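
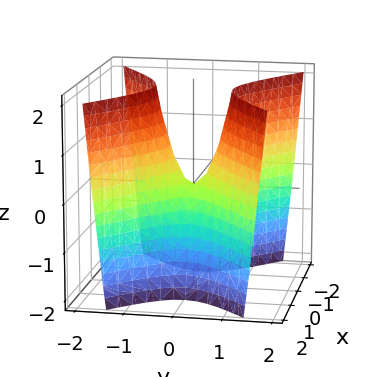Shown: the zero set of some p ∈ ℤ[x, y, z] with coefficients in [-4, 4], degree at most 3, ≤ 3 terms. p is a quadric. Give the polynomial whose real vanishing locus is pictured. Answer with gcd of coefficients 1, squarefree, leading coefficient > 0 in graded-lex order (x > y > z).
First, degree: a hyperbolic paraboloid; a quadric, so deg p = 2.
Then, symmetries: mirror symmetry y ↦ −y ⇒ only even powers of y; the x ↦ −x reflection is a symmetry, so x appears only in even powers.
Next, from the axis intercepts and sections: it crosses the y-axis at the gridline y = 0; it meets the z-axis at z = 0 (among the integer gridlines); one x-axis crossing is at x = 0.
Finally, assembling these constraints gives the stated polynomial.

2*x^2 - 3*y^2 + z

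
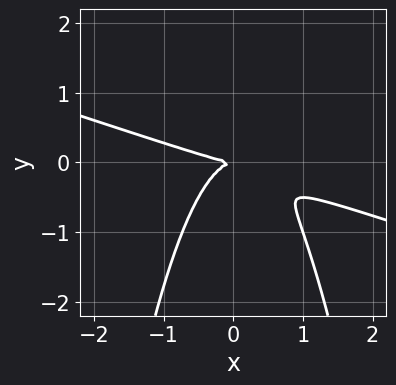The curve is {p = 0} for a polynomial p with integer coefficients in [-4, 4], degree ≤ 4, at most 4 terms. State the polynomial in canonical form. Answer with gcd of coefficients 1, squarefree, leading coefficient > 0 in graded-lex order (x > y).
x^3 + 3*x^2*y + 2*y^2

(a) Degree: a generic line meets the curve in up to 3 points, so deg p = 3.
(b) Against the integer gridlines: it meets the y-axis at y = 0 (among the integer gridlines); one x-axis crossing is at x = 0.
(c) Solving for integer coefficients yields p as stated.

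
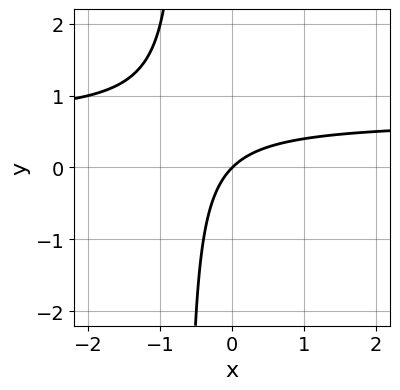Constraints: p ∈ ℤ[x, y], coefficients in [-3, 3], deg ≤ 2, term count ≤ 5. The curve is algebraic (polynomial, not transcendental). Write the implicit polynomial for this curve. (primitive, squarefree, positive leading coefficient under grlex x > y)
3*x*y - 2*x + 2*y

The degree is 2 — no degree-1 curve has this shape.
Checking where it meets the axes: one x-axis crossing is at x = 0; it crosses the y-axis at the gridline y = 0.
Matching integer coefficients to the picture gives p.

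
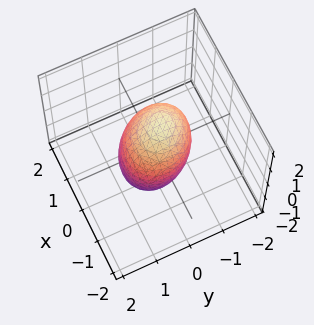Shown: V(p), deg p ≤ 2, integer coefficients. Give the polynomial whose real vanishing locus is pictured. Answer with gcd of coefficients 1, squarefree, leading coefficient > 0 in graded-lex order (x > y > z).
First, deg p = 2.
Then, observable constraints: among the integer gridlines, it crosses the y-axis at y ∈ {-1, 1}; among the integer gridlines, it crosses the x-axis at x ∈ {-1, 1}.
Finally, matching integer coefficients to the picture gives p.

3*x^2 + x*y + 3*y^2 + y*z + 2*z^2 - 3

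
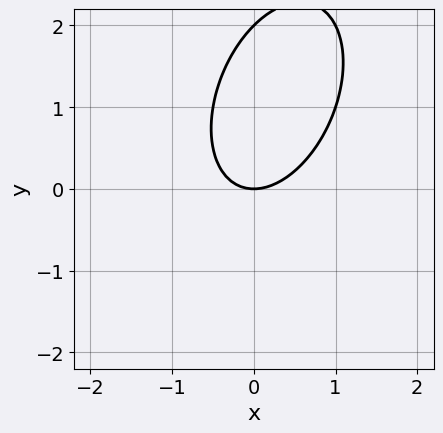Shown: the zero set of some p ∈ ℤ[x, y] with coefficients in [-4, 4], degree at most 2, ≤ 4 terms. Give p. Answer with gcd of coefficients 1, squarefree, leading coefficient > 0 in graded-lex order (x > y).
2*x^2 - x*y + y^2 - 2*y

1. Degree: no degree-1 curve has this shape, so deg p = 2.
2. Checking where it meets the axes: one x-axis crossing is at x = 0; the y-axis gridline crossings are at y ∈ {0, 2}.
3. Solving for integer coefficients yields p as stated.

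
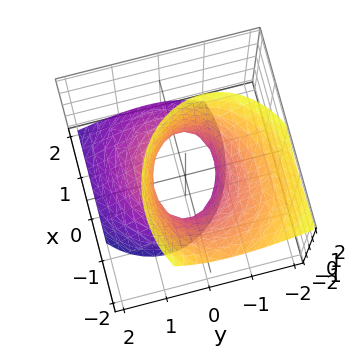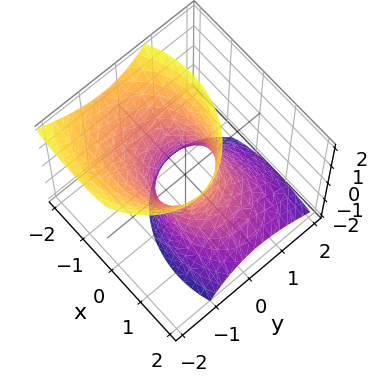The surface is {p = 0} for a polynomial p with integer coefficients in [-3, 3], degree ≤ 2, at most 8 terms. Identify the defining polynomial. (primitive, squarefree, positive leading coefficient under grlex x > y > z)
2*x^2 + 2*x*z + 3*y^2 + 2*y*z - z^2 - 2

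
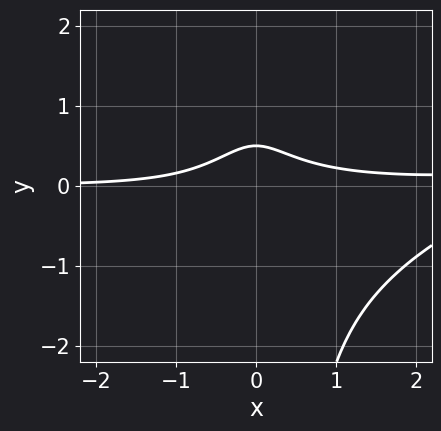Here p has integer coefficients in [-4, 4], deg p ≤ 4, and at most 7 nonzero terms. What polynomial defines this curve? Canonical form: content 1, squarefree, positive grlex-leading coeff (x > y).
First, degree: a generic line meets the curve in up to 4 points, so deg p = 4.
Next, reading off the gridlines: the curve avoids every integer x-axis point in the box.
Finally, assembling these constraints gives the stated polynomial.

x^3*y - 2*x^2*y^2 - 3*x^2*y - 2*y + 1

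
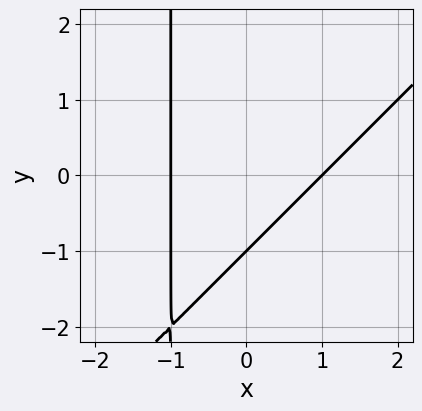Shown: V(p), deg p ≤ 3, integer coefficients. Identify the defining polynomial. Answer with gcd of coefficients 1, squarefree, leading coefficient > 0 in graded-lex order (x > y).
x^2 - x*y - y - 1

First, deg p = 2.
Next, from the axis intercepts and sections: the x-axis gridline crossings are at x ∈ {-1, 1}; one y-axis crossing is at y = -1.
Finally, solving for integer coefficients yields p as stated.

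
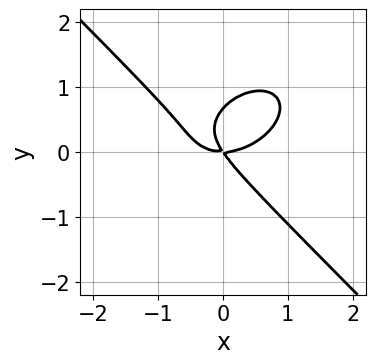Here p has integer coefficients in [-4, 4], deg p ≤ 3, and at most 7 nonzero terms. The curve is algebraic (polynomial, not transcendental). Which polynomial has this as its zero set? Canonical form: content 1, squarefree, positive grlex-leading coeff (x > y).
Degree: a generic line meets the curve in up to 3 points, so deg p = 3.
Checking where it meets the axes: it meets the y-axis at y = 0 (among the integer gridlines); one x-axis crossing is at x = 0.
Assembling these constraints gives the stated polynomial.

2*x^3 + x*y^2 + 3*y^3 - 3*x*y - 2*y^2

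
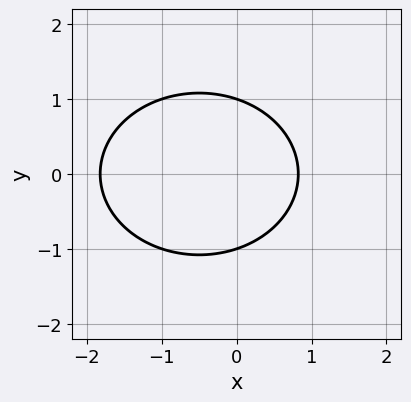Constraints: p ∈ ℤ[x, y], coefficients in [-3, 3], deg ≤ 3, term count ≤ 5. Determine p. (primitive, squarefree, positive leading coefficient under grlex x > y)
2*x^2 + 3*y^2 + 2*x - 3

1. The degree is 2 — no degree-1 curve has this shape.
2. Symmetries: the y ↦ −y reflection is a symmetry, so y appears only in even powers.
3. From the axis intercepts and sections: the y-axis gridline crossings are at y ∈ {-1, 1}.
4. These observations pin down the coefficients.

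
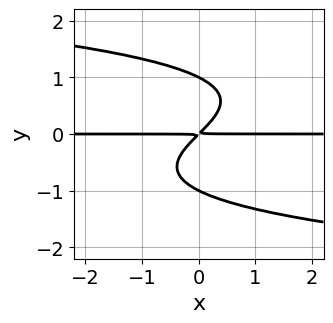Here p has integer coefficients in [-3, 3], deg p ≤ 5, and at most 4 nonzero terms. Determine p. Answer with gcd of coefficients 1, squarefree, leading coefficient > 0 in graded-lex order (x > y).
1. deg p = 4. No degree-3 curve has this shape.
2. Against the integer gridlines: among the integer gridlines, it crosses the y-axis at y ∈ {-1, 1}; the visible x-axis segment lies entirely on the curve.
3. These observations pin down the coefficients.

y^4 + x*y - y^2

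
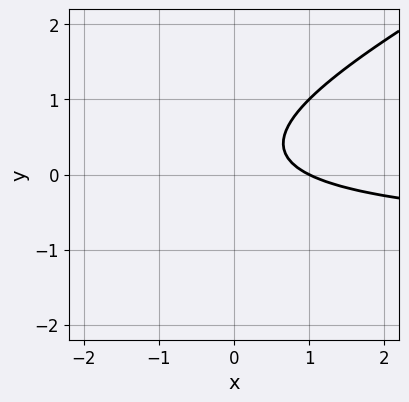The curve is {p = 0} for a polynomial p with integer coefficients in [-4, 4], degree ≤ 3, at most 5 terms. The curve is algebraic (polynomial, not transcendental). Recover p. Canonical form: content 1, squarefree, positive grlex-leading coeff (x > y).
(a) The degree is 2 — the shape is more complex than any degree-1 curve.
(b) Checking where it meets the axes: it crosses the x-axis at the gridline x = 1; no y-intercept at any integer in the box.
(c) Fitting integer coefficients to these (and the overall shape) gives p.

x*y - 2*y^2 + x + y - 1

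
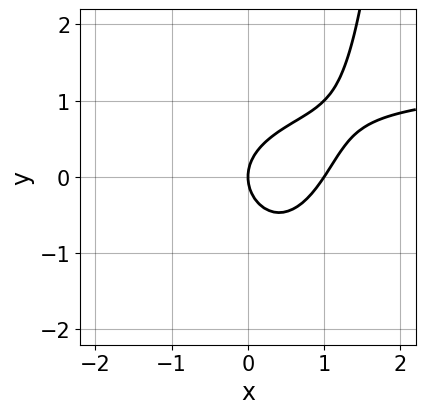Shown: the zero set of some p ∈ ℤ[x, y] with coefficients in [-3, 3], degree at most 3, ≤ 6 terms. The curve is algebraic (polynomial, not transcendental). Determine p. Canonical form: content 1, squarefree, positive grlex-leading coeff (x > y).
2*x^2*y + x*y^2 - 3*x^2 - 3*y^2 + 3*x

(a) The degree is 3 — no degree-2 curve has this shape.
(b) Observable constraints: one y-axis crossing is at y = 0; among the integer gridlines, it crosses the x-axis at x ∈ {0, 1}.
(c) The integer polynomial consistent with all of this is the stated p.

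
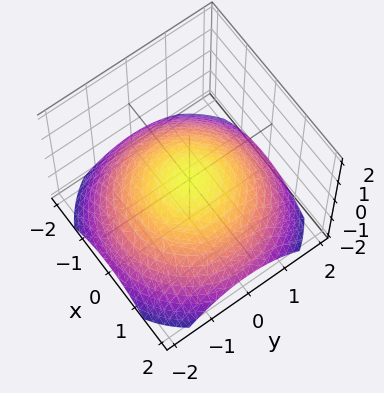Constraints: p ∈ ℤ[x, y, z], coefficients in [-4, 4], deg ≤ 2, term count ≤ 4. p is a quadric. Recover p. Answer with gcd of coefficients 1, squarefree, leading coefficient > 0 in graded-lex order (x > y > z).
First, the degree is 2 — a paraboloid; a quadric.
Next, symmetries: rotational symmetry about the z-axis ⇒ p depends on x, y only through x² + y².
Next, from the visible intercepts: one x-axis crossing is at x = 0; it meets the z-axis at z = 0 (among the integer gridlines); one y-axis crossing is at y = 0; a circular section at z = -1 has radius between 1 and 2.
Finally, the integer polynomial consistent with all of this is the stated p.

x^2 + y^2 + 3*z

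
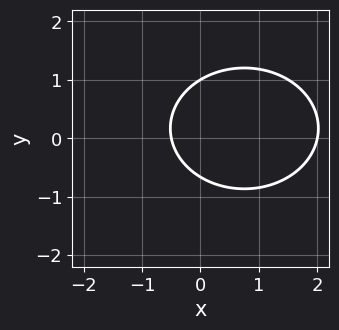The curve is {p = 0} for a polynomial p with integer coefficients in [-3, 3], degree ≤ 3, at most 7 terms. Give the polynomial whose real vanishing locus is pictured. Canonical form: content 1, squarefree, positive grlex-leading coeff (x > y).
(a) The degree is 2 — no degree-1 curve has this shape.
(b) From the axis intercepts and sections: one y-axis crossing is at y = 1; it meets the x-axis at x = 2 (among the integer gridlines).
(c) Fitting integer coefficients to these (and the overall shape) gives p.

2*x^2 + 3*y^2 - 3*x - y - 2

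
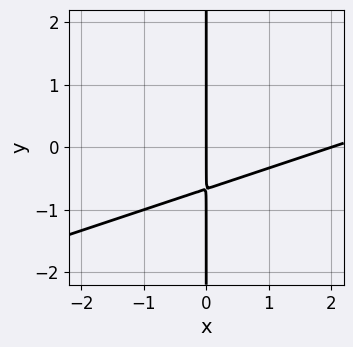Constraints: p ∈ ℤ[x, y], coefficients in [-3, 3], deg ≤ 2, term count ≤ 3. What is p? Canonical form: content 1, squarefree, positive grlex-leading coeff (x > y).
(a) Degree: the shape is more complex than any degree-1 curve, so deg p = 2.
(b) From the visible intercepts: the x-axis gridline crossings are at x ∈ {0, 2}; every point of the y-axis in the box is on the curve.
(c) Solving for integer coefficients yields p as stated.

x^2 - 3*x*y - 2*x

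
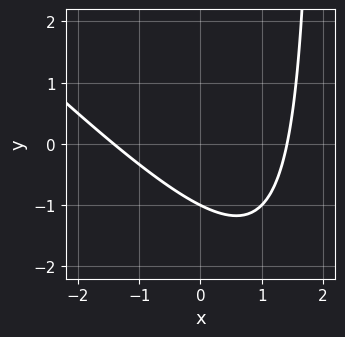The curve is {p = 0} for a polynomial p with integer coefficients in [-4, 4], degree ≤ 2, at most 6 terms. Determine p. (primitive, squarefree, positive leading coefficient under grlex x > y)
Degree: no degree-1 curve has this shape, so deg p = 2.
Observable constraints: it meets the y-axis at y = -1 (among the integer gridlines).
Together with the visible shape, these determine p as stated.

x^2 + x*y - 2*y - 2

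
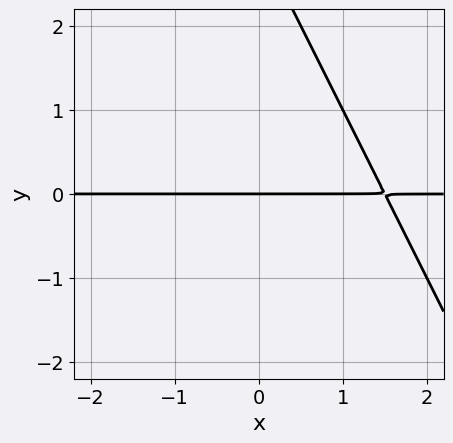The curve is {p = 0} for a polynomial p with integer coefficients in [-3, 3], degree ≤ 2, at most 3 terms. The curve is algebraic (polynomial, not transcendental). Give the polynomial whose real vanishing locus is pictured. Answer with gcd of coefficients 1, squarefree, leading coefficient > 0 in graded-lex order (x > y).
2*x*y + y^2 - 3*y

Degree: the shape is more complex than any degree-1 curve, so deg p = 2.
Checking where it meets the axes: every point of the x-axis in the box is on the curve; it meets the y-axis at y = 0 (among the integer gridlines).
The integer polynomial consistent with all of this is the stated p.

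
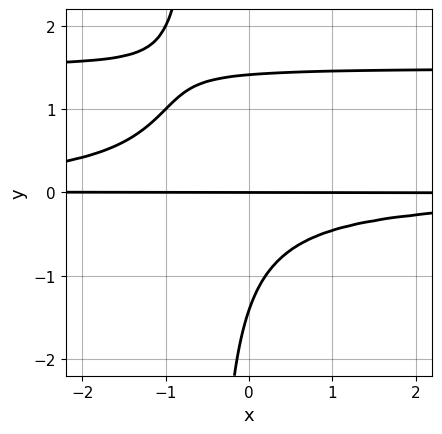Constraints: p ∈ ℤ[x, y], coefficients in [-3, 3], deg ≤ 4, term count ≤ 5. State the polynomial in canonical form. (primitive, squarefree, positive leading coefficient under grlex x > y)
First, degree: the shape is more complex than any degree-3 curve, so deg p = 4.
Then, against the integer gridlines: every point of the x-axis in the box is on the curve; it crosses the y-axis at the gridline y = 0.
Finally, fitting integer coefficients to these (and the overall shape) gives p.

2*x*y^3 - 3*x*y^2 + y^3 - 2*y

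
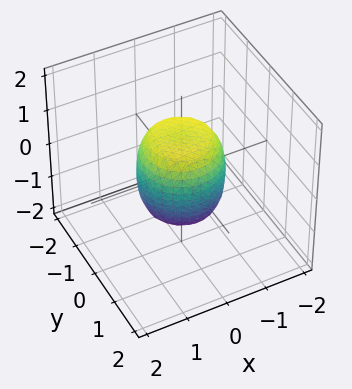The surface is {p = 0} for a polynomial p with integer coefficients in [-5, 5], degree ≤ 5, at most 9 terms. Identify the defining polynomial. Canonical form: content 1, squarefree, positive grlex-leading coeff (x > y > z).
2*x^4 + 4*x^2*y^2 + 2*y^4 - x^2 - y^2 + z^2 - 1

First, degree: no degree-3 surface has this shape, so deg p = 4.
Next, symmetry: the surface is invariant under rotation about z: p = q(x² + y², z).
Next, reading off the gridlines: the x-axis gridline crossings are at x ∈ {-1, 1}; a circular section at z = 0 has radius exactly 1.
Finally, together with the visible shape, these determine p as stated.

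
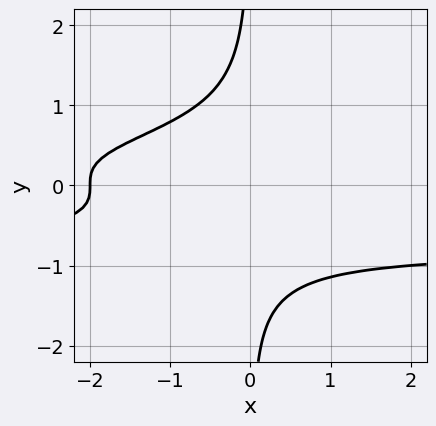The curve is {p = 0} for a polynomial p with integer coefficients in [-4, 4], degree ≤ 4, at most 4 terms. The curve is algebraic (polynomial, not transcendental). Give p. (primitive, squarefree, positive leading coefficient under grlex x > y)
The degree is 4 — no degree-3 curve has this shape.
Against the integer gridlines: it meets the x-axis at x = -2 (among the integer gridlines); no y-intercept at any integer in the box.
These observations pin down the coefficients.

2*x*y^3 + x + 2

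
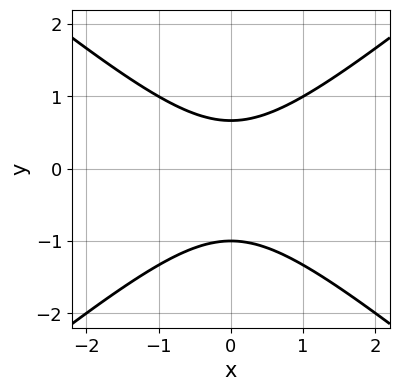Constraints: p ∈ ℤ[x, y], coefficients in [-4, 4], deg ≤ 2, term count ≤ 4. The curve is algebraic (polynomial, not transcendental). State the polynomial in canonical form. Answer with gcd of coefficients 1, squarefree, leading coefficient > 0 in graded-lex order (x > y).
(a) Degree: a generic line meets the curve in up to 2 points, so deg p = 2.
(b) Symmetries: the x ↦ −x reflection is a symmetry, so x appears only in even powers.
(c) From the visible intercepts: no x-intercept at any integer in the box; it meets the y-axis at y = -1 (among the integer gridlines).
(d) The integer polynomial consistent with all of this is the stated p.

2*x^2 - 3*y^2 - y + 2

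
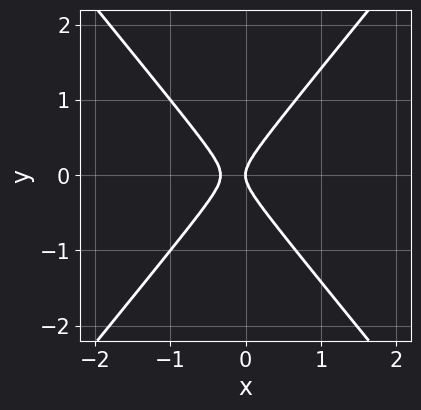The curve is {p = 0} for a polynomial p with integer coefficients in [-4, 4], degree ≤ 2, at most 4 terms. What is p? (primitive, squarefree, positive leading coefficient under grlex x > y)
3*x^2 - 2*y^2 + x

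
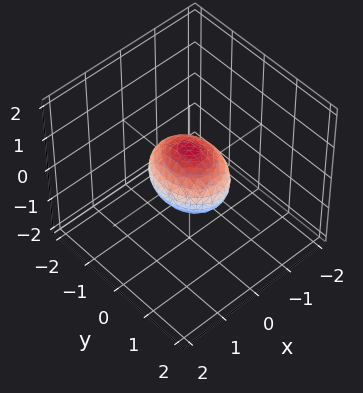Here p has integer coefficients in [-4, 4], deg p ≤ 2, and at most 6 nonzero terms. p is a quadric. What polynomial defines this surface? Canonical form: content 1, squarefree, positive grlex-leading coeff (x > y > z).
3*x^2 + 2*y^2 + 3*z^2 - 2

1. deg p = 2.
2. Symmetries: mirror symmetry y ↦ −y ⇒ only even powers of y; it's symmetric under x → −x, forcing even powers of x; it's symmetric under z → −z, forcing even powers of z.
3. Against the integer gridlines: among the integer gridlines, it crosses the y-axis at y ∈ {-1, 1}.
4. Matching integer coefficients to the picture gives p.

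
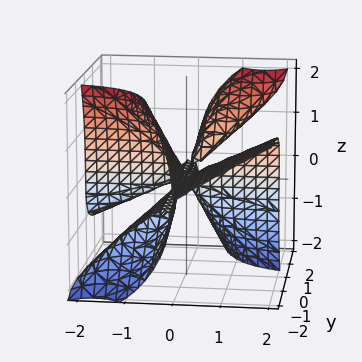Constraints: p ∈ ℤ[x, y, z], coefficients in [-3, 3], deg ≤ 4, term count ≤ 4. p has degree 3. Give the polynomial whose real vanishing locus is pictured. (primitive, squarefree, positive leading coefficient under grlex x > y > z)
(a) The picture has 2 separate pieces. They look like related sheets of one shape, so recover p as a whole.
(b) deg p = 3. A generic line meets the surface in up to 3 points.
(c) From the axis intercepts and sections: the visible x-axis segment lies entirely on the surface; every point of the y-axis in the box is on the surface.
(d) Solving for integer coefficients yields p as stated.

2*x^2*y - 3*x*y*z + z^3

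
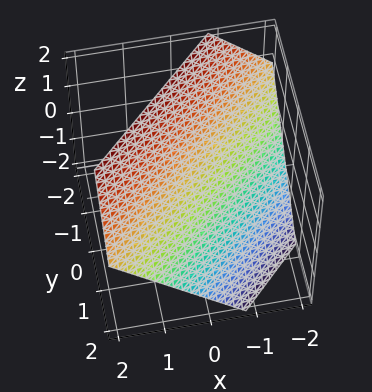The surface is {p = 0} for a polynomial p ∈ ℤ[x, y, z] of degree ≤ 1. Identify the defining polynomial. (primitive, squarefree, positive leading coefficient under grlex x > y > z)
(a) Degree: every cross-section is a straight line — this is a plane, so deg p = 1.
(b) Putting this together gives p.

3*x - 3*y - 3*z + 2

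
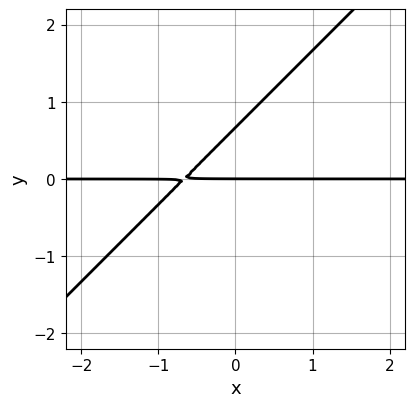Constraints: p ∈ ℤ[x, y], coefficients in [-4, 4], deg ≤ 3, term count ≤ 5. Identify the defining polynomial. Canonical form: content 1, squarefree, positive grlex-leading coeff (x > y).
3*x*y - 3*y^2 + 2*y

deg p = 2.
Observable constraints: the visible x-axis segment lies entirely on the curve; it meets the y-axis at y = 0 (among the integer gridlines).
The integer polynomial consistent with all of this is the stated p.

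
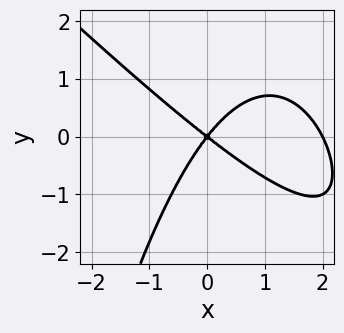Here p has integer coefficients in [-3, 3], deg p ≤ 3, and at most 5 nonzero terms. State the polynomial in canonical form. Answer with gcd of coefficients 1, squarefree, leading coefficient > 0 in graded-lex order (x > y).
1. deg p = 3. No degree-2 curve has this shape.
2. Reading off the gridlines: one y-axis crossing is at y = 0; the x-axis gridline crossings are at x ∈ {0, 2}.
3. The integer polynomial consistent with all of this is the stated p.

x^3 + x^2*y - 2*x^2 - x*y + 2*y^2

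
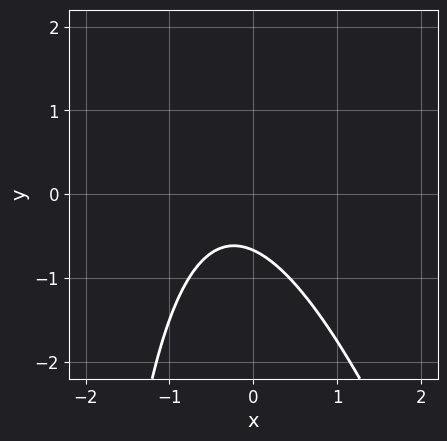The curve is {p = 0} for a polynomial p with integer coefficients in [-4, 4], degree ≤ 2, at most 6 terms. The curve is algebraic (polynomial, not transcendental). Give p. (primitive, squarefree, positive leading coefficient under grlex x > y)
3*x^2 + x*y + 2*x + 3*y + 2

First, degree: no degree-1 curve has this shape, so deg p = 2.
Then, observable constraints: no x-intercept at any integer in the box.
Finally, the integer polynomial consistent with all of this is the stated p.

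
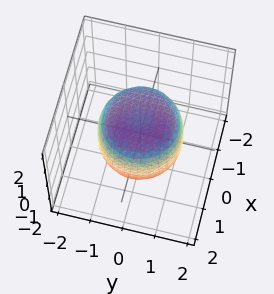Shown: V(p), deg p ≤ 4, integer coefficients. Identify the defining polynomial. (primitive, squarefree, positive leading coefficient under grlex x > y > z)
1. deg p = 4. A generic line meets the surface in up to 4 points.
2. Symmetries: rotational symmetry about the z-axis ⇒ p depends on x, y only through x² + y².
3. From the axis intercepts and sections: a circular section at z = 0 has radius between 1 and 2; among the integer gridlines, it crosses the z-axis at z ∈ {-1, 1}.
4. Matching integer coefficients to the picture gives p.

x^4 + 2*x^2*y^2 + y^4 - x^2 - y^2 + z^2 - 1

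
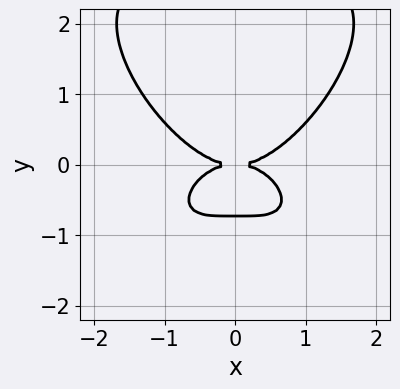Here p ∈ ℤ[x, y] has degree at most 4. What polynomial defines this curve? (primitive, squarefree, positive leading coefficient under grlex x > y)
1. The degree is 4 — a generic line meets the curve in up to 4 points.
2. Symmetries: the x ↦ −x reflection is a symmetry, so x appears only in even powers.
3. From the axis intercepts and sections: it meets the y-axis at y = 0 (among the integer gridlines); it meets the x-axis at x = 0 (among the integer gridlines).
4. Assembling these constraints gives the stated polynomial.

x^4 + y^4 - 2*y^3 - 2*y^2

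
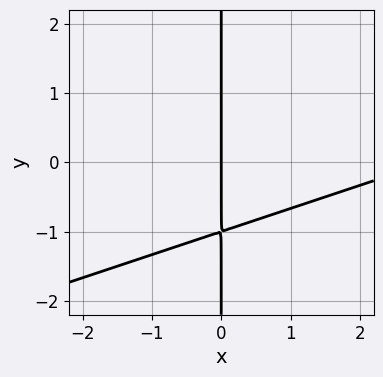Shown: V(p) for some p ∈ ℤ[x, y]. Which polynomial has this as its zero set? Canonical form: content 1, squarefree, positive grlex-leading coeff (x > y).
First, degree: a generic line meets the curve in up to 2 points, so deg p = 2.
Next, from the axis intercepts and sections: one x-axis crossing is at x = 0; every point of the y-axis in the box is on the curve.
Finally, the integer polynomial consistent with all of this is the stated p.

x^2 - 3*x*y - 3*x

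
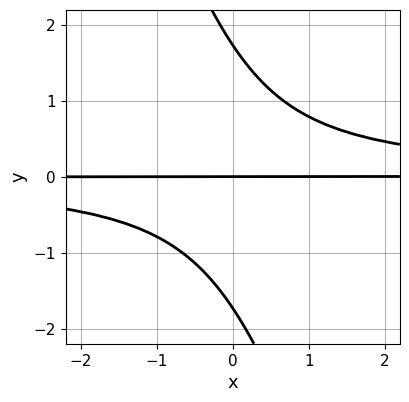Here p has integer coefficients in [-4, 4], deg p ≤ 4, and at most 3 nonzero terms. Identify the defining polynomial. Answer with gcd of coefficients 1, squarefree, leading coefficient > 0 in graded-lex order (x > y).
3*x*y^2 + y^3 - 3*y

Degree: the shape is more complex than any degree-2 curve, so deg p = 3.
From the axis intercepts and sections: one y-axis crossing is at y = 0; the visible x-axis segment lies entirely on the curve.
Together with the visible shape, these determine p as stated.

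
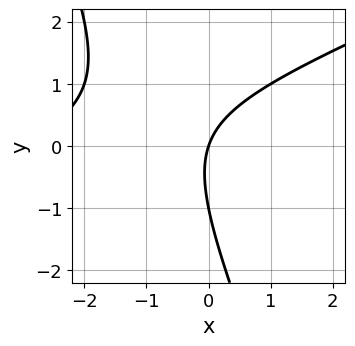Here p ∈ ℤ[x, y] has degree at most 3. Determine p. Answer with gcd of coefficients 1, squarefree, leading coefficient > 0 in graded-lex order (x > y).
Degree: the shape is more complex than any degree-1 curve, so deg p = 2.
Reading off the gridlines: the y-axis gridline crossings are at y ∈ {-1, 0}; one x-axis crossing is at x = 0.
These observations pin down the coefficients.

x^2 - 2*x*y - y^2 + 3*x - y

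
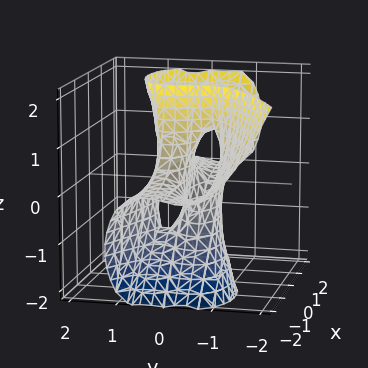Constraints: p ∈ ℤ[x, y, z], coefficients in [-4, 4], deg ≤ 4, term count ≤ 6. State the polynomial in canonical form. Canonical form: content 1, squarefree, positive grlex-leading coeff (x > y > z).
x^2*z - x*z^2 + 2*y^3 - y

First, degree: the shape is more complex than any degree-2 surface, so deg p = 3.
Next, from the axis intercepts and sections: every point of the z-axis in the box is on the surface; it crosses the y-axis at the gridline y = 0; every point of the x-axis in the box is on the surface.
Finally, together with the visible shape, these determine p as stated.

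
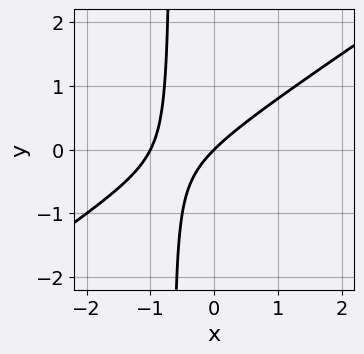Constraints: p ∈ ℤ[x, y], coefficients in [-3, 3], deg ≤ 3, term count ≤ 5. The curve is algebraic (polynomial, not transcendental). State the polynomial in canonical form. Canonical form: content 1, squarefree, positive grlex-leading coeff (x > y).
2*x^2 - 3*x*y + 2*x - 2*y

1. deg p = 2. The shape is more complex than any degree-1 curve.
2. Observable constraints: among the integer gridlines, it crosses the x-axis at x ∈ {-1, 0}; one y-axis crossing is at y = 0.
3. Assembling these constraints gives the stated polynomial.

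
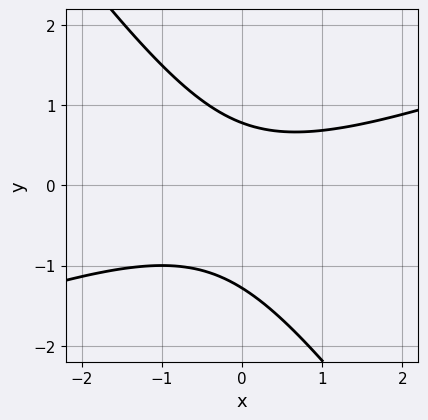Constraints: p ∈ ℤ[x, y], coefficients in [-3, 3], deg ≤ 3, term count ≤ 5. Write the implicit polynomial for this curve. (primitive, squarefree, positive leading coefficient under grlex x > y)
x^2 - 2*x*y - 2*y^2 - y + 2

1. The degree is 2 — the shape is more complex than any degree-1 curve.
2. Reading off the gridlines: the curve avoids every integer x-axis point in the box.
3. Together with the visible shape, these determine p as stated.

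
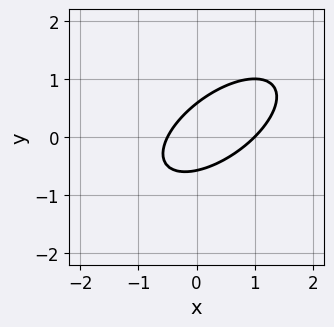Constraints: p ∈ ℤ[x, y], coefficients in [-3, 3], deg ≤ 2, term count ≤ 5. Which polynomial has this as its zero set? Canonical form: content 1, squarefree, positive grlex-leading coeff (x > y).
The degree is 2 — no degree-1 curve has this shape.
Reading off the gridlines: it crosses the x-axis at the gridline x = 1.
The integer polynomial consistent with all of this is the stated p.

2*x^2 - 3*x*y + 3*y^2 - x - 1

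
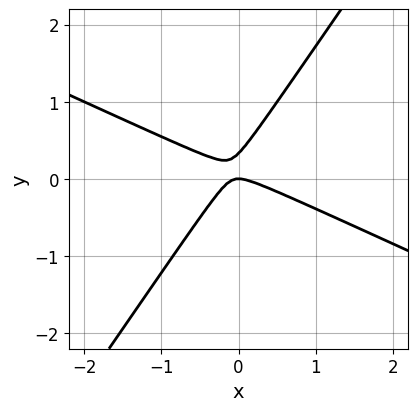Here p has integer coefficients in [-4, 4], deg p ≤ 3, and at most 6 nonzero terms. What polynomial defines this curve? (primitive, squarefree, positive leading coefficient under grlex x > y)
2*x^2 + 3*x*y - 3*y^2 + y

1. deg p = 2. No degree-1 curve has this shape.
2. From the visible intercepts: it meets the x-axis at x = 0 (among the integer gridlines); it crosses the y-axis at the gridline y = 0.
3. Putting this together gives p.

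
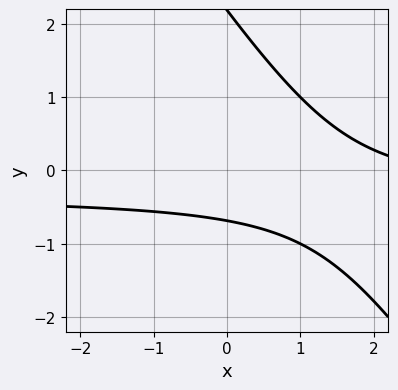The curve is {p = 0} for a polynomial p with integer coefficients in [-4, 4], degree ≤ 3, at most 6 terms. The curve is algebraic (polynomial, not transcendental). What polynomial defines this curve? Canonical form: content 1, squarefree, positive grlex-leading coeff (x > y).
3*x*y + 2*y^2 + x - 3*y - 3

(a) Degree: no degree-1 curve has this shape, so deg p = 2.
(b) Against the integer gridlines: no x-intercept at any integer in the box.
(c) Putting this together gives p.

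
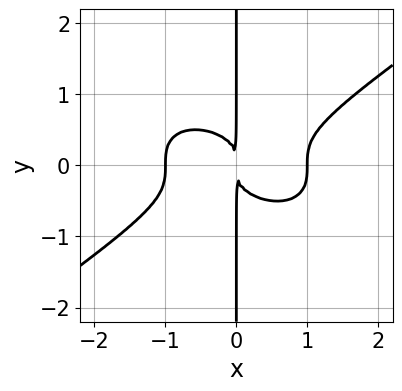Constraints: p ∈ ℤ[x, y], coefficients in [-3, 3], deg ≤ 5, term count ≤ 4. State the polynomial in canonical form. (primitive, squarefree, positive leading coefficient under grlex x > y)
1. The degree is 4 — the shape is more complex than any degree-3 curve.
2. From the axis intercepts and sections: the x-axis gridline crossings are at x ∈ {-1, 1}; the visible y-axis segment lies entirely on the curve.
3. The integer polynomial consistent with all of this is the stated p.

x^4 - 3*x*y^3 - x^2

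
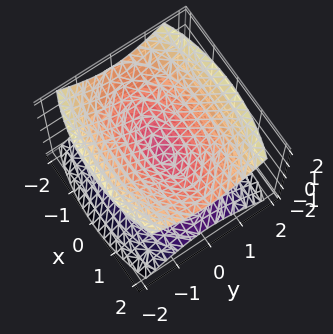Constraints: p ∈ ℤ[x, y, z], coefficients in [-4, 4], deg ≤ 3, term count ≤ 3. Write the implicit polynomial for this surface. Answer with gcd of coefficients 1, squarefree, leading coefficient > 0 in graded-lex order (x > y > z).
x^2 + 3*y^2 - 3*z^2

First, there are 2 components.
Then, degree: a double cone through the origin; a quadric, so deg p = 2.
Next, symmetries: mirror symmetry y ↦ −y ⇒ only even powers of y; it's symmetric under x → −x, forcing even powers of x; mirror symmetry z ↦ −z ⇒ only even powers of z.
Next, checking where it meets the axes: it meets the x-axis at x = 0 (among the integer gridlines); it crosses the y-axis at the gridline y = 0.
Finally, assembling these constraints gives the stated polynomial.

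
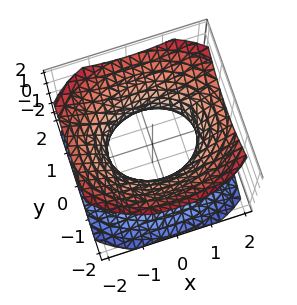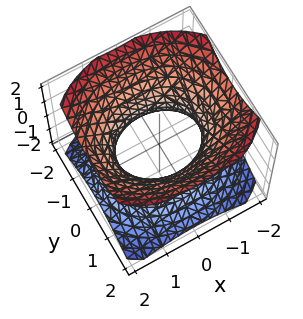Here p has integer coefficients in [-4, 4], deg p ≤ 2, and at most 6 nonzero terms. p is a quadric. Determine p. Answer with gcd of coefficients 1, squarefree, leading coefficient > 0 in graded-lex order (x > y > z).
2*x^2 + 3*y^2 - 3*z^2 - 3

deg p = 2. An hourglass — one-sheet hyperboloid; a quadric.
Symmetries: the y ↦ −y reflection is a symmetry, so y appears only in even powers; the z ↦ −z reflection is a symmetry, so z appears only in even powers; mirror symmetry x ↦ −x ⇒ only even powers of x.
From the visible intercepts: among the integer gridlines, it crosses the y-axis at y ∈ {-1, 1}; no z-intercept at any integer in the box.
Assembling these constraints gives the stated polynomial.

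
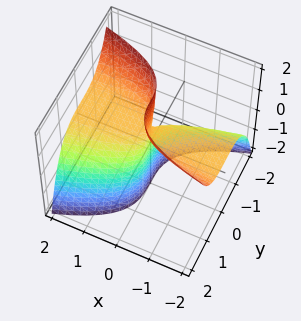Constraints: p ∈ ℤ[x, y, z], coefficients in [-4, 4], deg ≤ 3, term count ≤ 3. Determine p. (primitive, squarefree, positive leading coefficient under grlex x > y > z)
2*y^3 + 3*x*z - 2*x

deg p = 3. The shape is more complex than any degree-2 surface.
From the axis intercepts and sections: it meets the x-axis at x = 0 (among the integer gridlines); every point of the z-axis in the box is on the surface; it crosses the y-axis at the gridline y = 0.
Solving for integer coefficients yields p as stated.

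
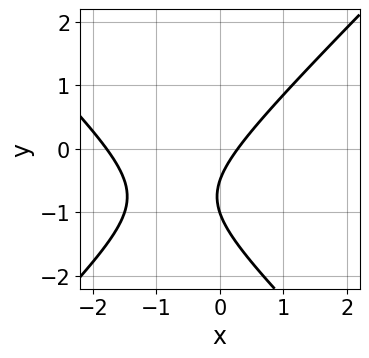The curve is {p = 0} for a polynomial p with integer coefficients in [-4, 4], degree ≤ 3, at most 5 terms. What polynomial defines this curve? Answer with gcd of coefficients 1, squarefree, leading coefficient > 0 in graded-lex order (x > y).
2*x^2 - 2*y^2 + 3*x - 3*y - 1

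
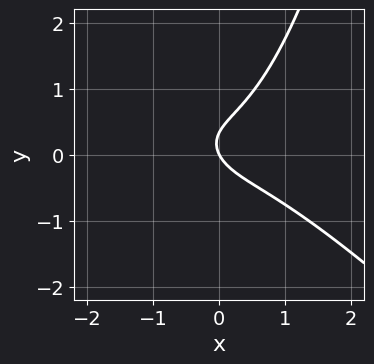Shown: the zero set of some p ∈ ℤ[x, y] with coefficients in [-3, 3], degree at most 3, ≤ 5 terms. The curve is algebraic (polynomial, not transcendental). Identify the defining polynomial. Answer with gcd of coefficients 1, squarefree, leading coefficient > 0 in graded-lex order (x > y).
(a) deg p = 3.
(b) Against the integer gridlines: it crosses the y-axis at the gridline y = 0; one x-axis crossing is at x = 0.
(c) Putting this together gives p.

2*x^3 + 2*x^2*y - 3*y^2 + 2*x + y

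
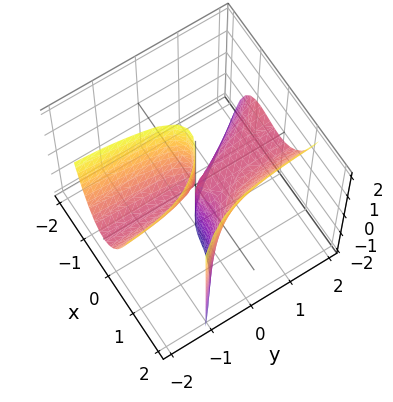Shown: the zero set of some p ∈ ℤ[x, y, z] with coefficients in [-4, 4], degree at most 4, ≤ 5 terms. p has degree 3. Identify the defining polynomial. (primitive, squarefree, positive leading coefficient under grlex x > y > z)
(a) There are 2 components.
(b) Degree: no degree-2 surface has this shape, so deg p = 3.
(c) Against the integer gridlines: the visible y-axis segment lies entirely on the surface; one x-axis crossing is at x = 1.
(d) Putting this together gives p.

3*x^3 + 3*x^2*y - 3*x^2 - x*z - 2*y*z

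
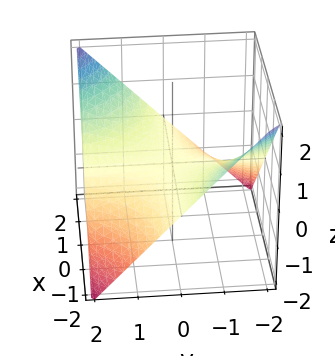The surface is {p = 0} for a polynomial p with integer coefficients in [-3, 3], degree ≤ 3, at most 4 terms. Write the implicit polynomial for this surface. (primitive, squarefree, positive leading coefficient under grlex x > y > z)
First, the degree is 2 — a saddle surface; a quadric.
Next, observable constraints: one z-axis crossing is at z = 0; the visible x-axis segment lies entirely on the surface.
Finally, putting this together gives p.

x*y - 2*z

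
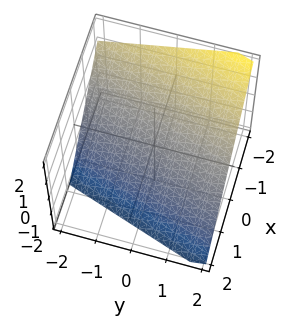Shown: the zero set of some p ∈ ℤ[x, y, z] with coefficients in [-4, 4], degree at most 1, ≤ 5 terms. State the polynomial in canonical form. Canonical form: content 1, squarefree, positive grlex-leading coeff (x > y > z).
3*x - y + 3*z + 2

First, the degree is 1 — every cross-section is a straight line — this is a plane.
Then, reading off the gridlines: one y-axis crossing is at y = 2.
Finally, together with the visible shape, these determine p as stated.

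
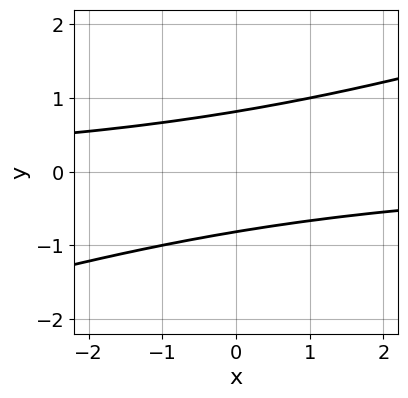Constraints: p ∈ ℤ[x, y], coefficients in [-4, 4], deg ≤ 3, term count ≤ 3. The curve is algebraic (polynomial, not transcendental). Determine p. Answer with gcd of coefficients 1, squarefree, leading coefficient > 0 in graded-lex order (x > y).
x*y - 3*y^2 + 2

(a) deg p = 2. A generic line meets the curve in up to 2 points.
(b) Observable constraints: the curve avoids every integer x-axis point in the box.
(c) These observations pin down the coefficients.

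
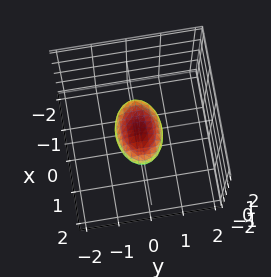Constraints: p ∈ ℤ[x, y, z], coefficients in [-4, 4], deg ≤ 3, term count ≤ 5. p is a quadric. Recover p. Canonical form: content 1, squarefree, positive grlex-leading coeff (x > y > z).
First, degree: bounded and convex; a quadric, so deg p = 2.
Then, symmetries: it's symmetric under z → −z, forcing even powers of z; mirror symmetry x ↦ −x ⇒ only even powers of x; it's symmetric under y → −y, forcing even powers of y.
Next, reading off the gridlines: the x-axis gridline crossings are at x ∈ {-1, 1}.
Finally, solving for integer coefficients yields p as stated.

x^2 + 2*y^2 + 3*z^2 - 1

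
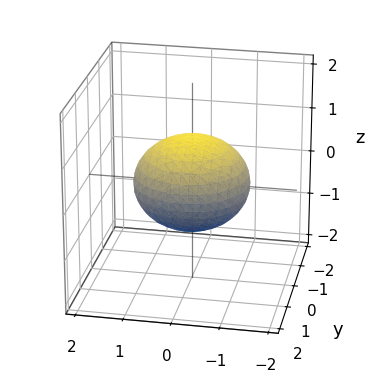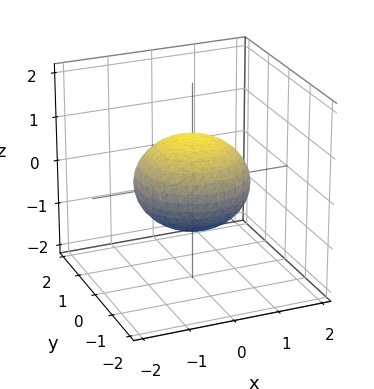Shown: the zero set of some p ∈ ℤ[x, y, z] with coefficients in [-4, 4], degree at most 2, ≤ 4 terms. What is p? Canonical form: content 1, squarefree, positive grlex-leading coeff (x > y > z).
2*x^2 + 2*y^2 + 3*z^2 - 3

(a) Degree: a closed, bounded, convex surface; a quadric, so deg p = 2.
(b) Symmetries: the z ↦ −z reflection is a symmetry, so z appears only in even powers; the z-axis is an axis of rotation, so x and y enter only as x² + y².
(c) Checking where it meets the axes: a circular section at z = 0 has radius between 1 and 2; among the integer gridlines, it crosses the z-axis at z ∈ {-1, 1}.
(d) The integer polynomial consistent with all of this is the stated p.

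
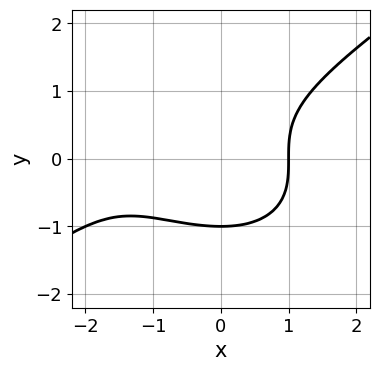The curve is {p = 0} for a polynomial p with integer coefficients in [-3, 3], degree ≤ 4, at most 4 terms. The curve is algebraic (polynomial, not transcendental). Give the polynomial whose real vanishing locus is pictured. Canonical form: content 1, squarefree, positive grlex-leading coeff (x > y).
x^3 - 3*y^3 + 2*x^2 - 3

deg p = 3.
Observable constraints: it meets the y-axis at y = -1 (among the integer gridlines); it crosses the x-axis at the gridline x = 1.
Assembling these constraints gives the stated polynomial.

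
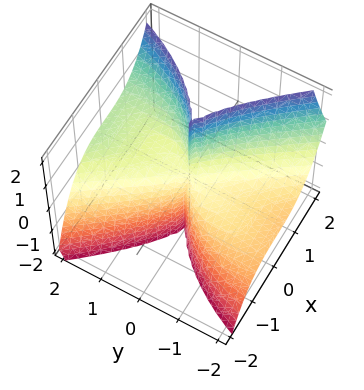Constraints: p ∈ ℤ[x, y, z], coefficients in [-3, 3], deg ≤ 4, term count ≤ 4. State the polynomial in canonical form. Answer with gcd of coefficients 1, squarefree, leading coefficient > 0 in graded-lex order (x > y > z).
3*x^3 + y^3 - 3*y^2*z

1. The degree is 3 — no degree-2 surface has this shape.
2. Reading off the gridlines: it crosses the x-axis at the gridline x = 0; every point of the z-axis in the box is on the surface; it meets the y-axis at y = 0 (among the integer gridlines).
3. The integer polynomial consistent with all of this is the stated p.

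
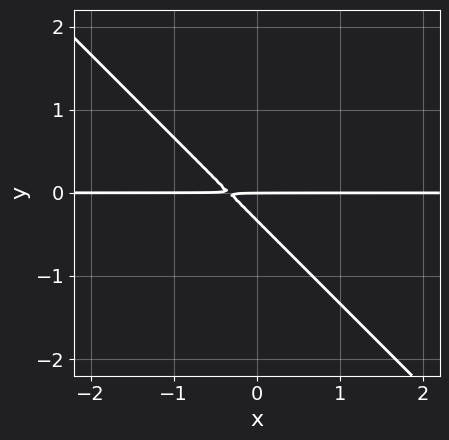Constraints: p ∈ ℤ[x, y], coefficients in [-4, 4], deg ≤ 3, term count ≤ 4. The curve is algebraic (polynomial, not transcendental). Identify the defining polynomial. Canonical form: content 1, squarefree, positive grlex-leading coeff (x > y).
3*x*y + 3*y^2 + y

The degree is 2 — a generic line meets the curve in up to 2 points.
Checking where it meets the axes: it meets the y-axis at y = 0 (among the integer gridlines); the visible x-axis segment lies entirely on the curve.
The integer polynomial consistent with all of this is the stated p.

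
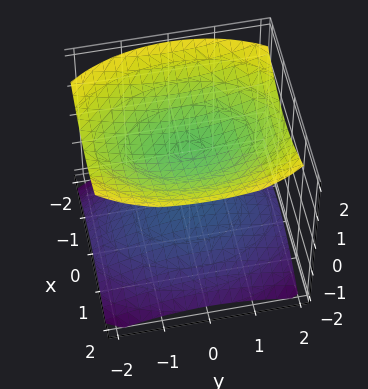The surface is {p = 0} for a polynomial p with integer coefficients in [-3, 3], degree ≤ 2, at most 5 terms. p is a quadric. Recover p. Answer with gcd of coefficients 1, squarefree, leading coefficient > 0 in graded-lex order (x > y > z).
I count 2 distinct pieces. They look like related sheets of one shape, so recover p as a whole.
The degree is 2 — two separate bowl-shaped sheets opening away from each other; a quadric.
Symmetries: mirror symmetry x ↦ −x ⇒ only even powers of x; mirror symmetry y ↦ −y ⇒ only even powers of y; the z ↦ −z reflection is a symmetry, so z appears only in even powers.
Checking where it meets the axes: the surface avoids every integer y-axis point in the box; it misses every integer gridline on the x-axis.
Matching integer coefficients to the picture gives p. Check: (0, 0, -1) on the z-axis lies on the surface, and p(0, 0, -1) = 0. ✓

2*x^2 + y^2 - 3*z^2 + 3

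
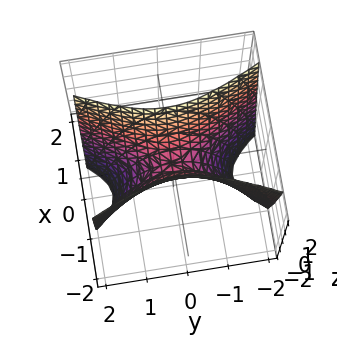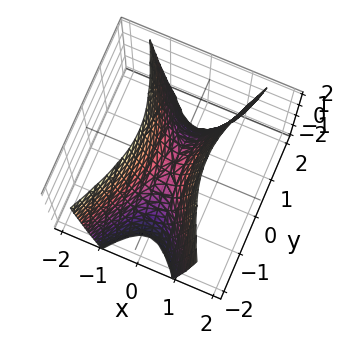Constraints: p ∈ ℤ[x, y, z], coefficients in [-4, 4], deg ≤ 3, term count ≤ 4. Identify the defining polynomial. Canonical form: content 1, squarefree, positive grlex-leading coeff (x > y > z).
3*x^2 - y^2 - z

The degree is 2 — a saddle surface; a quadric.
Symmetries: the x ↦ −x reflection is a symmetry, so x appears only in even powers; the y ↦ −y reflection is a symmetry, so y appears only in even powers.
Observable constraints: it crosses the x-axis at the gridline x = 0; one y-axis crossing is at y = 0; it meets the z-axis at z = 0 (among the integer gridlines).
Fitting integer coefficients to these (and the overall shape) gives p.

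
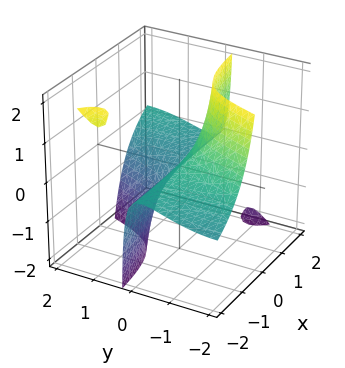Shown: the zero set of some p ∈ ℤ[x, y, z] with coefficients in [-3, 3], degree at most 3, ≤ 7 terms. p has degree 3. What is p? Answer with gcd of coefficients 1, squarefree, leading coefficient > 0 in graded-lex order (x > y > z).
2*x*y^2 - 3*x*y*z - y^3 - 3*y - 2*z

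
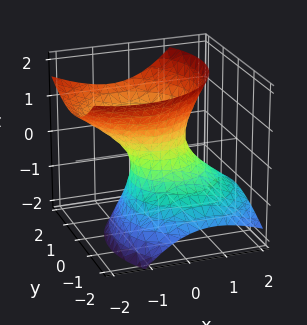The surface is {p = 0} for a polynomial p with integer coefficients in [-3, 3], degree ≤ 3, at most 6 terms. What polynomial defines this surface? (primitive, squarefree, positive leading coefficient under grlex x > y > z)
3*x^2 + 3*x*z + 3*y^2 - 2*y*z - 3*z^2 - 2

deg p = 2. The shape is more complex than any degree-1 surface.
From the axis intercepts and sections: no z-intercept at any integer in the box.
The integer polynomial consistent with all of this is the stated p.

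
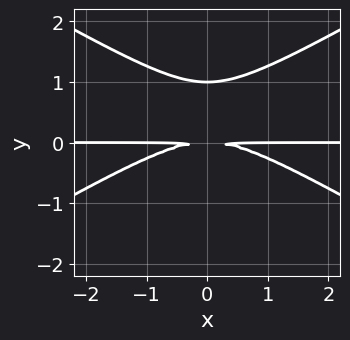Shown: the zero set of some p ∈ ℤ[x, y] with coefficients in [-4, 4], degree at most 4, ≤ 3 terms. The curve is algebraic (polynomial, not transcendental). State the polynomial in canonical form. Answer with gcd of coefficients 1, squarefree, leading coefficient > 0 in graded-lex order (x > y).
x^2*y - 3*y^3 + 3*y^2

(a) Degree: a generic line meets the curve in up to 3 points, so deg p = 3.
(b) Symmetries: mirror symmetry x ↦ −x ⇒ only even powers of x.
(c) Checking where it meets the axes: it meets the y-axis at y = 1 (among the integer gridlines); the visible x-axis segment lies entirely on the curve.
(d) Assembling these constraints gives the stated polynomial.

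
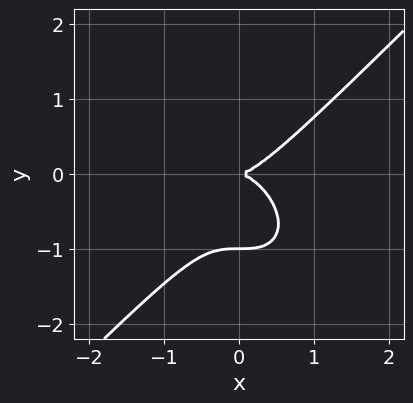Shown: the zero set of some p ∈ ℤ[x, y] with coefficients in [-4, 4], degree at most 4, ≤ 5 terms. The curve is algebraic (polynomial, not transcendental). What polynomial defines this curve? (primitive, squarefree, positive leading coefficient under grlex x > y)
1. The degree is 3 — the shape is more complex than any degree-2 curve.
2. Checking where it meets the axes: the y-axis gridline crossings are at y ∈ {-1, 0}; it crosses the x-axis at the gridline x = 0.
3. Together with the visible shape, these determine p as stated.

x^3 - y^3 - y^2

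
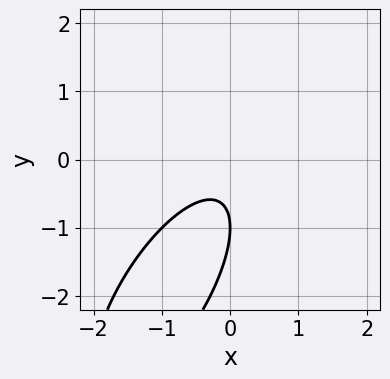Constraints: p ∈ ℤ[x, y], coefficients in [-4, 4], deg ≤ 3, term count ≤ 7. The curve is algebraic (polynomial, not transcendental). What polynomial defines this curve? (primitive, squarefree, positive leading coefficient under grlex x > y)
(a) Degree: no degree-1 curve has this shape, so deg p = 2.
(b) Against the integer gridlines: it misses every integer gridline on the x-axis; one y-axis crossing is at y = -1.
(c) Putting this together gives p.

2*x^2 - 2*x*y + y^2 + 2*y + 1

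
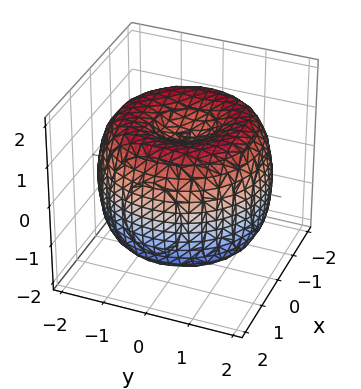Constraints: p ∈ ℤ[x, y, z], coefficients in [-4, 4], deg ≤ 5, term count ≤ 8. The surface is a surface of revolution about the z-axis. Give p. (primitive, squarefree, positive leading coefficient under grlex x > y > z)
The degree is 4 — no degree-3 surface has this shape.
Symmetry: the surface is invariant under rotation about z: p = q(x² + y², z).
From the axis intercepts and sections: the z-axis gridline crossings are at z ∈ {-1, 1}; a circular section at z = -1 has radius between 1 and 2.
Assembling these constraints gives the stated polynomial.

x^4 + 2*x^2*y^2 + y^4 - 3*x^2 - 3*y^2 + 2*z^2 - 2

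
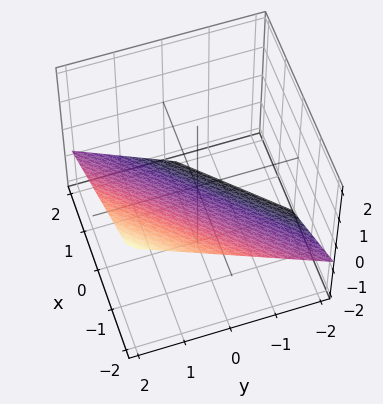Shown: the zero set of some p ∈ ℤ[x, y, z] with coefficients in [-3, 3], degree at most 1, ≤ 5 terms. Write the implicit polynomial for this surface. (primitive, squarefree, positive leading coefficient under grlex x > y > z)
2*x - 2*y + 3*z + 2

Degree: the surface is flat (a plane), so deg p = 1.
Observable constraints: one x-axis crossing is at x = -1; one y-axis crossing is at y = 1.
The integer polynomial consistent with all of this is the stated p.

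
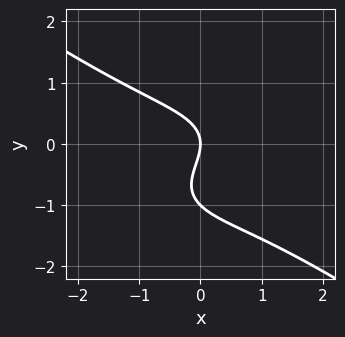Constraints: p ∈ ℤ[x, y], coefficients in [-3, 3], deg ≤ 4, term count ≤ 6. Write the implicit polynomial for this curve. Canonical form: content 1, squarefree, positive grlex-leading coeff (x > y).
(a) Degree: a generic line meets the curve in up to 3 points, so deg p = 3.
(b) Observable constraints: it meets the x-axis at x = 0 (among the integer gridlines); among the integer gridlines, it crosses the y-axis at y ∈ {-1, 0}.
(c) Solving for integer coefficients yields p as stated.

x^3 + 3*y^3 + 3*y^2 + 3*x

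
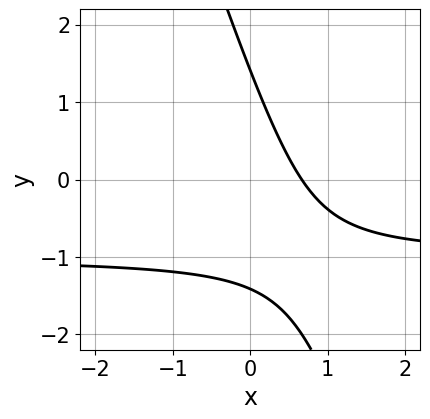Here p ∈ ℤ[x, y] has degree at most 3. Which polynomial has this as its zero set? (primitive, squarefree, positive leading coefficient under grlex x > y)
3*x*y + y^2 + 3*x - 2

The degree is 2 — the shape is more complex than any degree-1 curve.
Solving for integer coefficients yields p as stated.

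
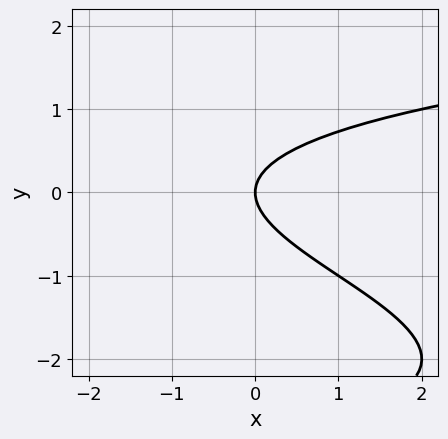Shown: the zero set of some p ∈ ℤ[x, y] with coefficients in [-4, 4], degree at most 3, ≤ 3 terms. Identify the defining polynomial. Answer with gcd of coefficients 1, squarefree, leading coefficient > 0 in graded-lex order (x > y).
y^3 + 3*y^2 - 2*x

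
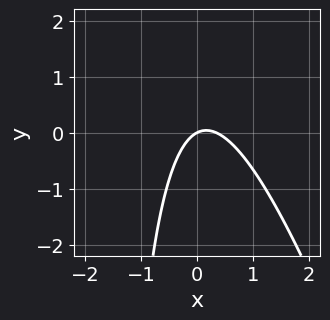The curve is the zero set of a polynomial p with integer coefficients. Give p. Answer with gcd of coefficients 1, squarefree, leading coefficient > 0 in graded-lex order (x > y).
1. The degree is 2 — no degree-1 curve has this shape.
2. From the visible intercepts: it meets the y-axis at y = 0 (among the integer gridlines); it meets the x-axis at x = 0 (among the integer gridlines).
3. Together with the visible shape, these determine p as stated.

3*x^2 + x*y - x + 2*y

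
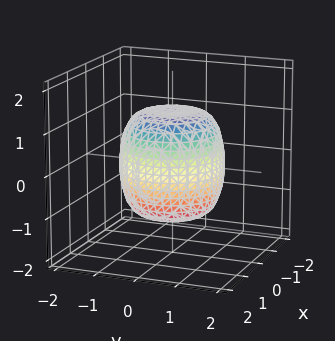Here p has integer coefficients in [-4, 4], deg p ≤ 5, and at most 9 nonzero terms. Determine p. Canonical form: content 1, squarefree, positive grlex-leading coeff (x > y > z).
1. Degree: no degree-3 surface has this shape, so deg p = 4.
2. By symmetry, the z-axis is an axis of rotation, so x and y enter only as x² + y².
3. Checking where it meets the axes: a circular section at z = 1 has radius exactly 1.
4. Putting this together gives p.

2*x^4 + 4*x^2*y^2 + 2*y^4 - x^2 - y^2 + 2*z^2 - 3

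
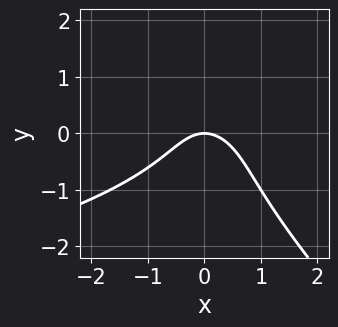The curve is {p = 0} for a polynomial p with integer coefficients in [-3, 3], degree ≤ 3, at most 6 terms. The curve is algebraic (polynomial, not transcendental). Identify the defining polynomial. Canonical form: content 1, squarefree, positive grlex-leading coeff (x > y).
2*x*y^2 + 2*y^3 + 3*x^2 + 3*y

The degree is 3 — the shape is more complex than any degree-2 curve.
From the axis intercepts and sections: one x-axis crossing is at x = 0; it meets the y-axis at y = 0 (among the integer gridlines).
These observations pin down the coefficients.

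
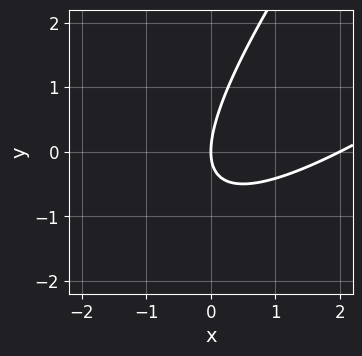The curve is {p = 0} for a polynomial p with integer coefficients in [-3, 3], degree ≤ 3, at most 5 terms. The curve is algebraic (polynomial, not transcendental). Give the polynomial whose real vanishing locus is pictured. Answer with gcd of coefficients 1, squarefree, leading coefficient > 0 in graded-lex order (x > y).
x^2 - 2*x*y + y^2 - 2*x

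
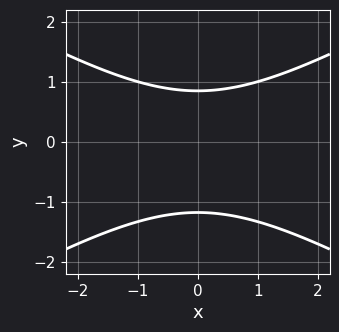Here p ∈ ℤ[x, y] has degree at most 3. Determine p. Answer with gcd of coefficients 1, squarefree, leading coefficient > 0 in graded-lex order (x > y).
x^2 - 3*y^2 - y + 3

The degree is 2 — no degree-1 curve has this shape.
Symmetries: mirror symmetry x ↦ −x ⇒ only even powers of x.
Against the integer gridlines: it misses every integer gridline on the x-axis.
Putting this together gives p.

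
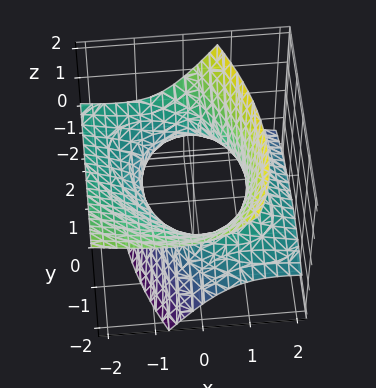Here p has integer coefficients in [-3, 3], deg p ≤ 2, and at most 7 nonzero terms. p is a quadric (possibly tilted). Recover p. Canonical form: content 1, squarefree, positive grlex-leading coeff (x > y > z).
x^2 + x*y + 3*x*z + y^2 - 2*z^2 - 2

(a) The degree is 2 — a generic line meets the surface in up to 2 points.
(b) Observable constraints: the surface avoids every integer z-axis point in the box.
(c) The integer polynomial consistent with all of this is the stated p.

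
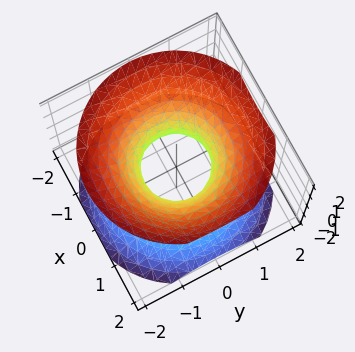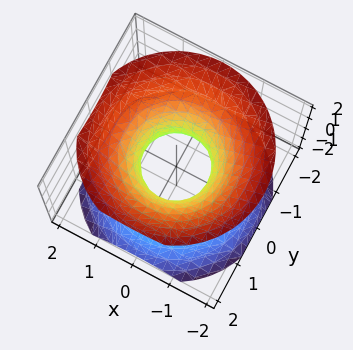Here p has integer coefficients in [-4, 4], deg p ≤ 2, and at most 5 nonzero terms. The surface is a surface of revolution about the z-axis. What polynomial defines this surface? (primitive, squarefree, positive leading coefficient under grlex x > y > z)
3*x^2 + 3*y^2 - 3*z^2 - 2

First, deg p = 2.
Next, symmetries: rotational symmetry about the z-axis ⇒ p depends on x, y only through x² + y².
Next, against the integer gridlines: the surface avoids every integer z-axis point in the box; a circular section at z = -1 has radius between 1 and 2.
Finally, these observations pin down the coefficients.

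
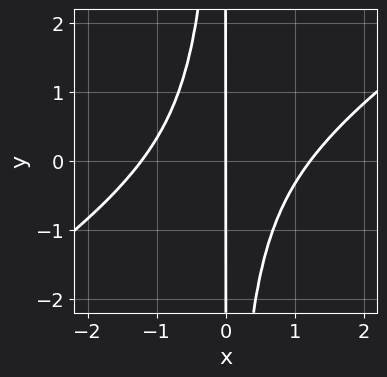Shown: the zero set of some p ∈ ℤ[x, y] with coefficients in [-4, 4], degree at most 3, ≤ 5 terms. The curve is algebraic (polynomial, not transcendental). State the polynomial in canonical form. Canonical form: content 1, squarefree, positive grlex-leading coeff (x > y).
2*x^3 - 3*x^2*y - 3*x

First, the degree is 3 — no degree-2 curve has this shape.
Then, checking where it meets the axes: it meets the x-axis at x = 0 (among the integer gridlines); the visible y-axis segment lies entirely on the curve.
Finally, these observations pin down the coefficients.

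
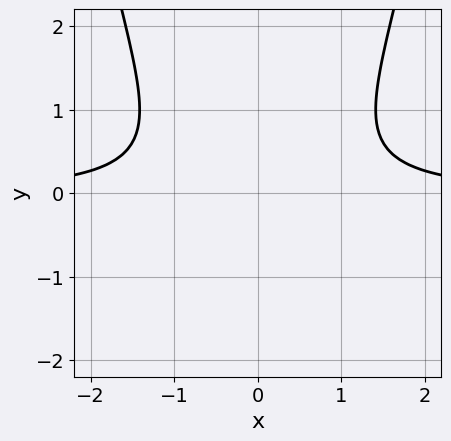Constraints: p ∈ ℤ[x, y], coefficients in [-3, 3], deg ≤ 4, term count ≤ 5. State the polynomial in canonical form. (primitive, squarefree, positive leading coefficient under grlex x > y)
deg p = 3. The shape is more complex than any degree-2 curve.
Symmetries: the x ↦ −x reflection is a symmetry, so x appears only in even powers.
Against the integer gridlines: no y-intercept at any integer in the box; the curve avoids every integer x-axis point in the box.
Assembling these constraints gives the stated polynomial.

x^2*y - y^2 - 1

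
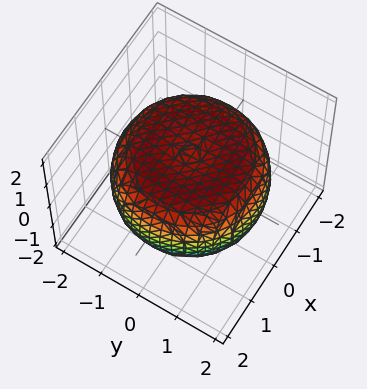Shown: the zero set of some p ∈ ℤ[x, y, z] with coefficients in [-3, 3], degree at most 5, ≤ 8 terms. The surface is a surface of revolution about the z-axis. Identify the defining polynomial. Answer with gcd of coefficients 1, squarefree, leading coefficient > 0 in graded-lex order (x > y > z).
(a) The degree is 4 — the shape is more complex than any degree-3 surface.
(b) Symmetries: rotational symmetry about the z-axis ⇒ p depends on x, y only through x² + y².
(c) From the axis intercepts and sections: among the integer gridlines, it crosses the z-axis at z ∈ {-1, 1}; a circular section at z = 1 has radius between 1 and 2.
(d) Assembling these constraints gives the stated polynomial.

x^4 + 2*x^2*y^2 + y^4 - 2*x^2 - 2*y^2 + 3*z^2 - 3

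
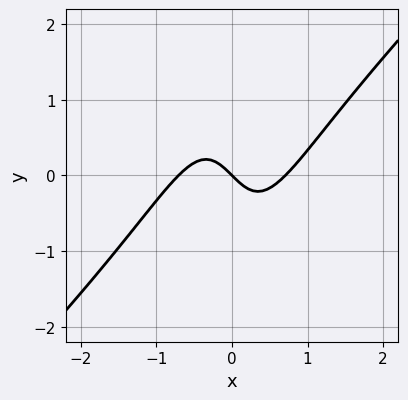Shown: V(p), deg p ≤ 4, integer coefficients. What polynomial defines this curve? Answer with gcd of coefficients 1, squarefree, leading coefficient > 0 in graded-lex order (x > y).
2*x^3 - 2*x^2*y - x - y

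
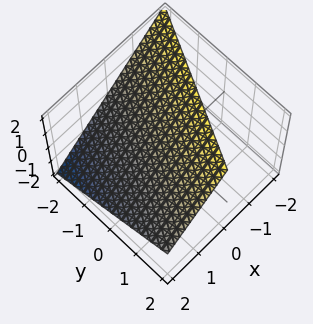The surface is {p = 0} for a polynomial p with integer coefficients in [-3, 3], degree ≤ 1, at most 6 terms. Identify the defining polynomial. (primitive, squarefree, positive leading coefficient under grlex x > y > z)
2*x - y + 2*z - 2

1. The degree is 1 — the surface is flat (a plane).
2. From the visible intercepts: it meets the x-axis at x = 1 (among the integer gridlines); it meets the y-axis at y = -2 (among the integer gridlines).
3. Assembling these constraints gives the stated polynomial. Check: (0, 0, 1) on the z-axis lies on the surface, and p(0, 0, 1) = 0. ✓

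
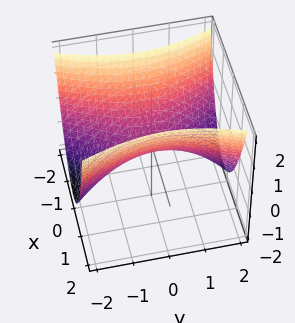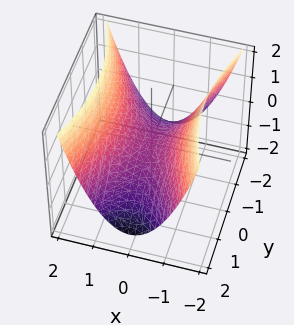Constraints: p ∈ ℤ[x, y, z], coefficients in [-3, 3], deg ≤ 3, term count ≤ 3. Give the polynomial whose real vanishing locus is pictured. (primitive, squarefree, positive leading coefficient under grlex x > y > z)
(a) Degree: a hyperbolic paraboloid; a quadric, so deg p = 2.
(b) Symmetries: it's symmetric under x → −x, forcing even powers of x; the y ↦ −y reflection is a symmetry, so y appears only in even powers.
(c) Checking where it meets the axes: it crosses the z-axis at the gridline z = 0; one y-axis crossing is at y = 0; it crosses the x-axis at the gridline x = 0.
(d) Solving for integer coefficients yields p as stated.

3*x^2 - y^2 - 3*z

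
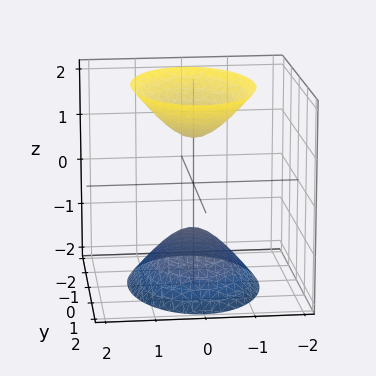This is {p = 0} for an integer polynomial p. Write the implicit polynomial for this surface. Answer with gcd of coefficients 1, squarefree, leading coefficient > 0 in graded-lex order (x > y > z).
2*x^2 + y^2 - z^2 + 1

I count 2 distinct pieces. Treating them together as one polynomial.
The degree is 2 — two sheets facing apart; a quadric.
Symmetries: mirror symmetry z ↦ −z ⇒ only even powers of z; the x ↦ −x reflection is a symmetry, so x appears only in even powers; mirror symmetry y ↦ −y ⇒ only even powers of y.
Against the integer gridlines: the z-axis gridline crossings are at z ∈ {-1, 1}; the surface avoids every integer y-axis point in the box; no x-intercept at any integer in the box.
Solving for integer coefficients yields p as stated.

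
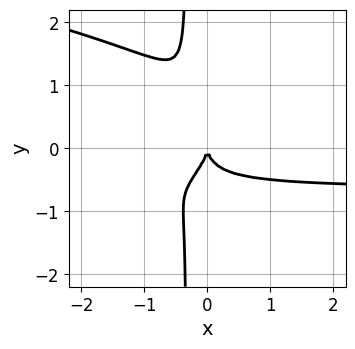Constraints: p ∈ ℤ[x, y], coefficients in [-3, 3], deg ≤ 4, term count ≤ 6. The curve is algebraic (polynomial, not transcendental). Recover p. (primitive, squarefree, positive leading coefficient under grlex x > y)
Degree: a generic line meets the curve in up to 4 points, so deg p = 4.
From the axis intercepts and sections: it meets the y-axis at y = 0 (among the integer gridlines); it crosses the x-axis at the gridline x = 0.
Solving for integer coefficients yields p as stated.

3*x*y^3 + 3*x^2*y + y^3 + 2*x^2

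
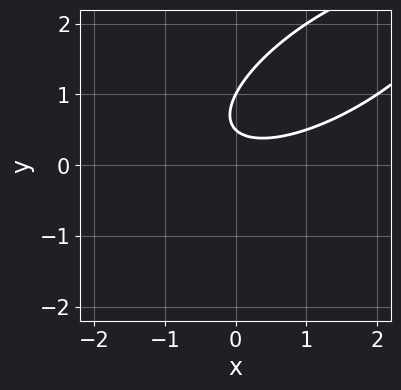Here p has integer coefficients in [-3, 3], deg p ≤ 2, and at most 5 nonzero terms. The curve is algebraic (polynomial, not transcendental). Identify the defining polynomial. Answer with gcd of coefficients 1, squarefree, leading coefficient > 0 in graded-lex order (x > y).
(a) The degree is 2 — a generic line meets the curve in up to 2 points.
(b) Checking where it meets the axes: no x-intercept at any integer in the box; it meets the y-axis at y = 1 (among the integer gridlines).
(c) Assembling these constraints gives the stated polynomial.

x^2 - 2*x*y + 2*y^2 - 3*y + 1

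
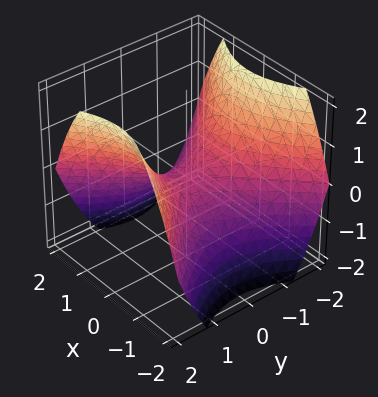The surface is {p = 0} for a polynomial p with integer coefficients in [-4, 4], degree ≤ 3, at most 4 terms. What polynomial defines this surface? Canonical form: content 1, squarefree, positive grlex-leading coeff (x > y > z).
(a) Degree: a hyperbolic paraboloid; a quadric, so deg p = 2.
(b) Symmetries: the x ↦ −x reflection is a symmetry, so x appears only in even powers; it's symmetric under y → −y, forcing even powers of y.
(c) Observable constraints: one x-axis crossing is at x = 0; one z-axis crossing is at z = 0; it meets the y-axis at y = 0 (among the integer gridlines).
(d) Putting this together gives p.

2*x^2 - 2*y^2 + 3*z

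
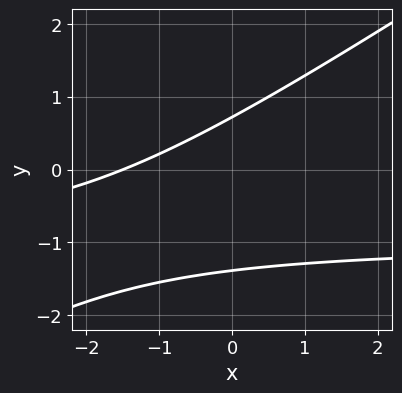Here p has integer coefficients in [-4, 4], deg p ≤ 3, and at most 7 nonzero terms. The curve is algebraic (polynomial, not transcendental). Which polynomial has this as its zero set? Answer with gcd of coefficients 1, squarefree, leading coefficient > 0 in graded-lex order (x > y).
2*x*y - 3*y^2 + 2*x - 2*y + 3

First, the degree is 2 — the shape is more complex than any degree-1 curve.
Finally, solving for integer coefficients yields p as stated.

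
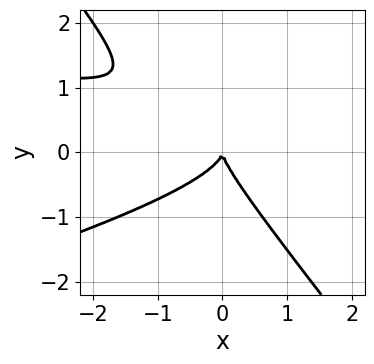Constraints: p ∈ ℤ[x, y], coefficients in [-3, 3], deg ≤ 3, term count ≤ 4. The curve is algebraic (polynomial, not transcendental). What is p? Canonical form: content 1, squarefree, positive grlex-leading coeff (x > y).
Degree: no degree-2 curve has this shape, so deg p = 3.
From the visible intercepts: it meets the y-axis at y = 0 (among the integer gridlines); it crosses the x-axis at the gridline x = 0.
Solving for integer coefficients yields p as stated.

x^2*y - 3*x*y^2 - 3*y^3 - 2*x^2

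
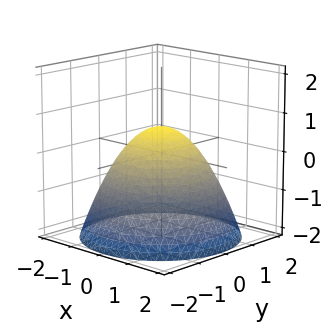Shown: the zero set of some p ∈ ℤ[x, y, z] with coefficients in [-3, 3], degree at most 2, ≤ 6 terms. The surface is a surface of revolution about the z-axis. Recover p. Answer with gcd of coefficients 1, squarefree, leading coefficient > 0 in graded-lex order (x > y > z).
2*x^2 + 2*y^2 + 3*z - 2

(a) Degree: the shape is more complex than any degree-1 surface, so deg p = 2.
(b) Symmetries: the surface is invariant under rotation about z: p = q(x² + y², z).
(c) From the visible intercepts: a circular section at z = -1 has radius between 1 and 2; among the integer gridlines, it crosses the x-axis at x ∈ {-1, 1}; among the integer gridlines, it crosses the y-axis at y ∈ {-1, 1}.
(d) Fitting integer coefficients to these (and the overall shape) gives p.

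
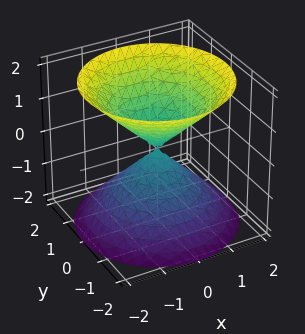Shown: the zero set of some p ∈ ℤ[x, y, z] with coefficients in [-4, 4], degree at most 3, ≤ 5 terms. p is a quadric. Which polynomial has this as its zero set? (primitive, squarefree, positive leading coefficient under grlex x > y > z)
x^2 + y^2 - z^2

First, there are 2 components. Treating them together as one polynomial.
Next, the degree is 2 — a double cone through the origin; a quadric.
Next, symmetries: rotational symmetry about the z-axis ⇒ p depends on x, y only through x² + y²; it's symmetric under z → −z, forcing even powers of z.
Next, checking where it meets the axes: one x-axis crossing is at x = 0; it meets the y-axis at y = 0 (among the integer gridlines).
Finally, putting this together gives p.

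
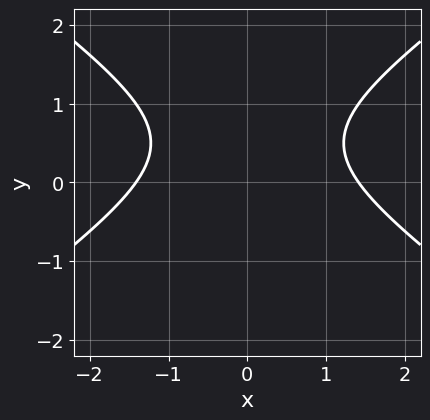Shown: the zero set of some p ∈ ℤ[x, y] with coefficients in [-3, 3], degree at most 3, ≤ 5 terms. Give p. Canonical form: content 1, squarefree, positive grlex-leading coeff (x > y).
x^2 - 2*y^2 + 2*y - 2

Degree: the shape is more complex than any degree-1 curve, so deg p = 2.
Symmetries: the x ↦ −x reflection is a symmetry, so x appears only in even powers.
From the visible intercepts: no y-intercept at any integer in the box.
Putting this together gives p.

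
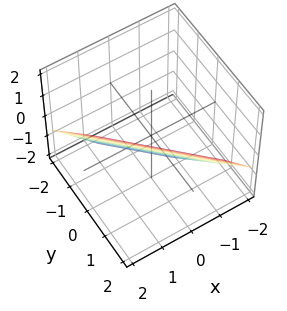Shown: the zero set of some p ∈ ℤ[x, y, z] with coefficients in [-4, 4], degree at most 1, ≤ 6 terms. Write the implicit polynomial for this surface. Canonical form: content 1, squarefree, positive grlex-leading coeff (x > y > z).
3*x + 3*y - 3*z - 2

(a) The degree is 1 — every cross-section is a straight line — this is a plane.
(b) Matching integer coefficients to the picture gives p.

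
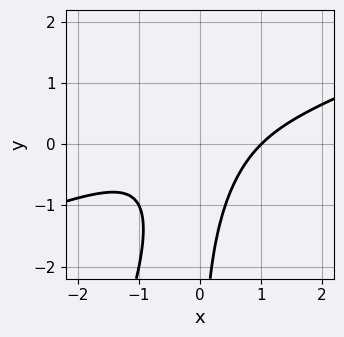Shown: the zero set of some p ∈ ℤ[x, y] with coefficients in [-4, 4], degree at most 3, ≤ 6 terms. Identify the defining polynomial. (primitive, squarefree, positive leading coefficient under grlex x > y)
x^3 - 3*x^2*y + x*y^2 - 1

(a) deg p = 3.
(b) Reading off the gridlines: it meets the x-axis at x = 1 (among the integer gridlines); the curve avoids every integer y-axis point in the box.
(c) Solving for integer coefficients yields p as stated.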